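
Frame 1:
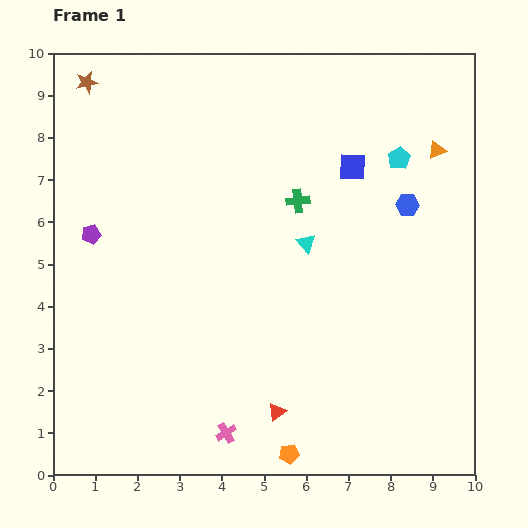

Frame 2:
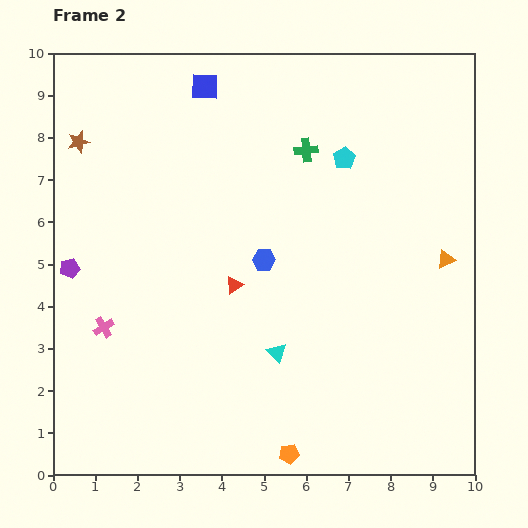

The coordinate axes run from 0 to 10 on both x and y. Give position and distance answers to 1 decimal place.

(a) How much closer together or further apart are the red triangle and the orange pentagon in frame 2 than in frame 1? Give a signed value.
+3.2

Distance in frame 1: 1.0. Distance in frame 2: 4.2.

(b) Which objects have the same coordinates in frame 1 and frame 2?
the orange pentagon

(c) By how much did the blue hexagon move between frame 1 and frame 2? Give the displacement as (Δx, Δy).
(-3.4, -1.3)

The blue hexagon was at (8.4, 6.4) in frame 1 and (5.0, 5.1) in frame 2.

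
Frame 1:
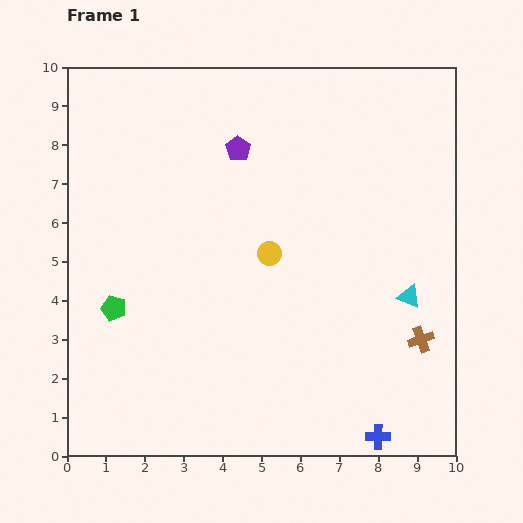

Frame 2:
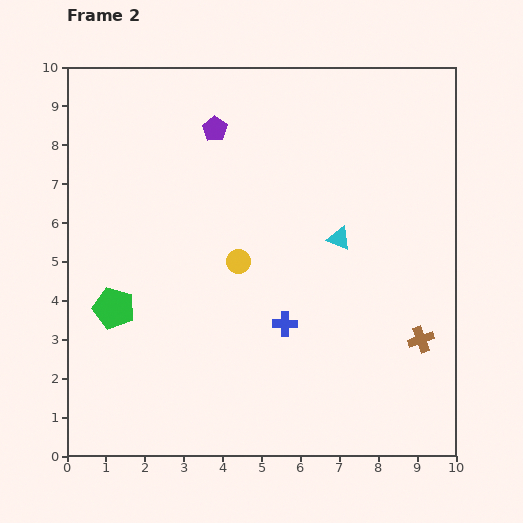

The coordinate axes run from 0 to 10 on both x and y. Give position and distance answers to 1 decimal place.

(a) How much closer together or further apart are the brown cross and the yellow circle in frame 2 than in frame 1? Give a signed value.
+0.6

Distance in frame 1: 4.5. Distance in frame 2: 5.1.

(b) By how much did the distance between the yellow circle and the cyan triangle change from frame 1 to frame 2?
-1.1

Distance in frame 1: 3.8. Distance in frame 2: 2.7.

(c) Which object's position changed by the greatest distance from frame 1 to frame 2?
the blue cross

(moved 3.8; next 2.3)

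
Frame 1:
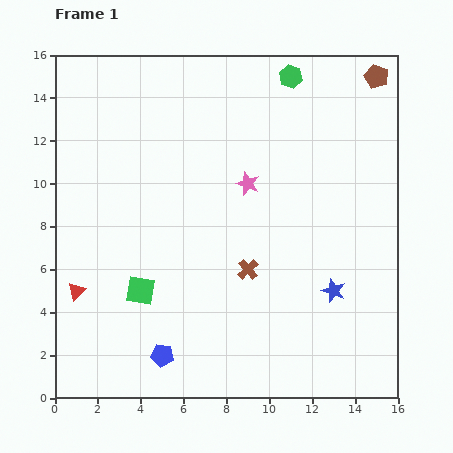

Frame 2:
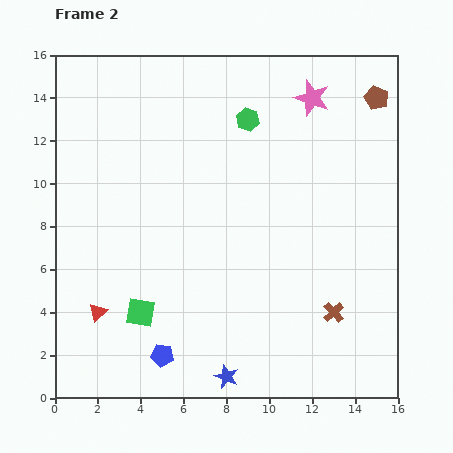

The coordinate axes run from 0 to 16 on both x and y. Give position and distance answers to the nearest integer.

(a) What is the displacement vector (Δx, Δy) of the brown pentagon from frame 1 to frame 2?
(0, -1)

The brown pentagon was at (15, 15) in frame 1 and (15, 14) in frame 2.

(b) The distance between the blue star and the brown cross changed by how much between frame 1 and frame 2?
+2

Distance in frame 1: 4. Distance in frame 2: 6.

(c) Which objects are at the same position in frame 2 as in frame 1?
the blue pentagon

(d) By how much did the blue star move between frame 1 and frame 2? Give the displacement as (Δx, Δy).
(-5, -4)

The blue star was at (13, 5) in frame 1 and (8, 1) in frame 2.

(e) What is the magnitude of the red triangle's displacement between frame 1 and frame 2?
1

The red triangle moved from (1, 5) to (2, 4), a distance of √(1² + 1²) ≈ 1.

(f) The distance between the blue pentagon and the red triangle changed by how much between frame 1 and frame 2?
-1

Distance in frame 1: 5. Distance in frame 2: 4.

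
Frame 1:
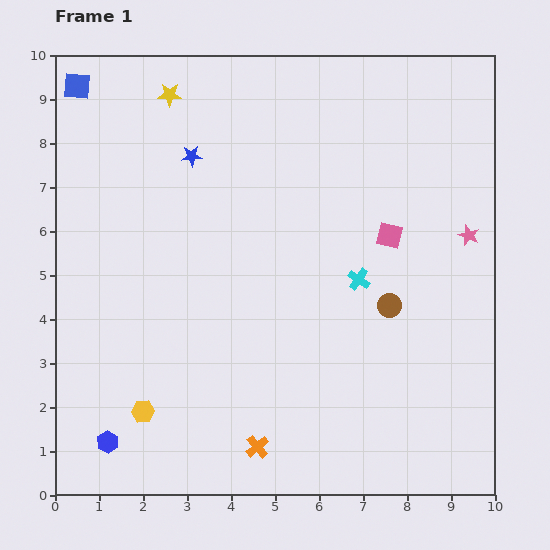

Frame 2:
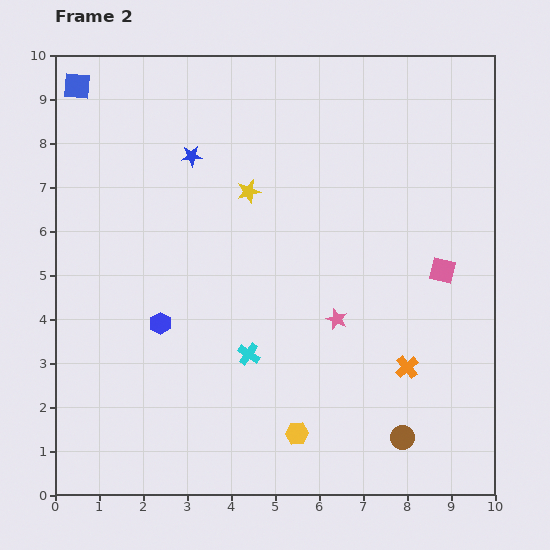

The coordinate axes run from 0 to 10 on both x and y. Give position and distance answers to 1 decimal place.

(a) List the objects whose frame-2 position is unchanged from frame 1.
the blue star, the blue square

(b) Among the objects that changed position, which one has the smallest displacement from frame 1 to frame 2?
the pink square

(moved 1.4)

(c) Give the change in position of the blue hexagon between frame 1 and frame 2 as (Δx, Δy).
(1.2, 2.7)

The blue hexagon was at (1.2, 1.2) in frame 1 and (2.4, 3.9) in frame 2.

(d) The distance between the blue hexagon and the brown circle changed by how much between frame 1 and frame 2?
-1.0

Distance in frame 1: 7.1. Distance in frame 2: 6.1.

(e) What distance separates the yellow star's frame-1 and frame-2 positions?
2.8

The yellow star moved from (2.6, 9.1) to (4.4, 6.9), a distance of √(1.8² + 2.2²) ≈ 2.8.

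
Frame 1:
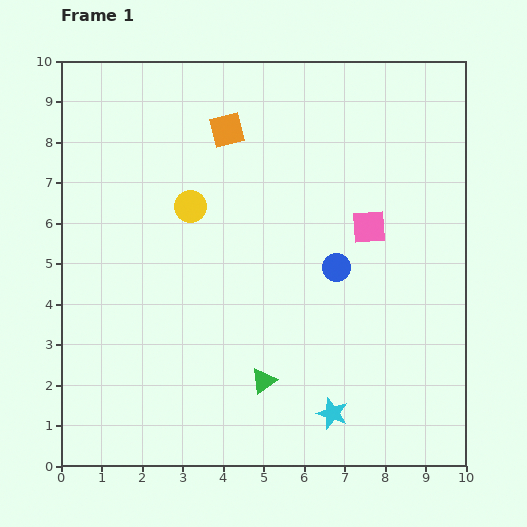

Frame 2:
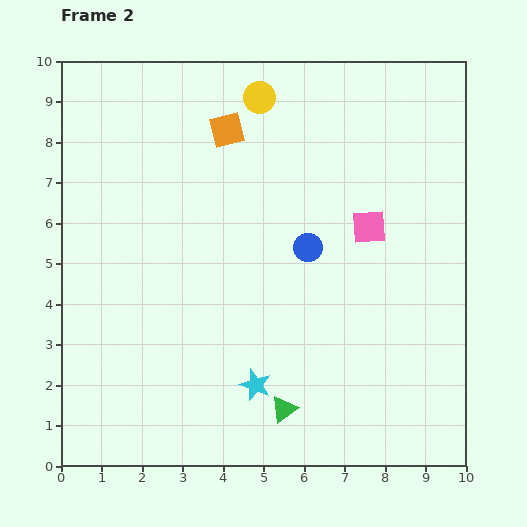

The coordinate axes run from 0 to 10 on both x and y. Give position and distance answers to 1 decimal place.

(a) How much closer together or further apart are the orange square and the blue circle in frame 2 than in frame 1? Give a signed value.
-0.8

Distance in frame 1: 4.3. Distance in frame 2: 3.5.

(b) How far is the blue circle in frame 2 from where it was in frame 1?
0.9

The blue circle moved from (6.8, 4.9) to (6.1, 5.4), a distance of √(0.7² + 0.5²) ≈ 0.9.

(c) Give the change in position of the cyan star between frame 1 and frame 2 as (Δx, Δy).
(-1.9, 0.7)

The cyan star was at (6.7, 1.3) in frame 1 and (4.8, 2.0) in frame 2.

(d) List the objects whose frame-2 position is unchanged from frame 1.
the pink square, the orange square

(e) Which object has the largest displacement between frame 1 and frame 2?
the yellow circle

(moved 3.2; next 2.0)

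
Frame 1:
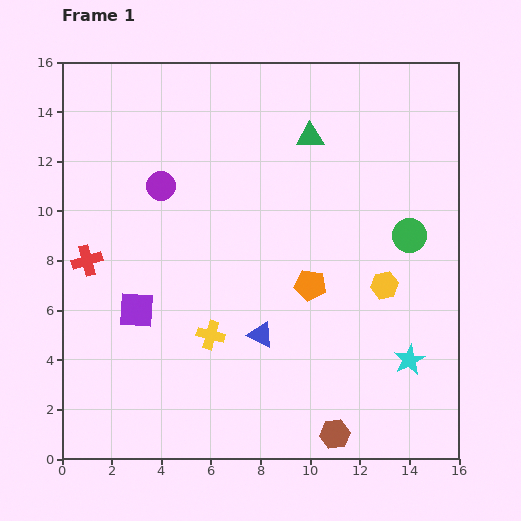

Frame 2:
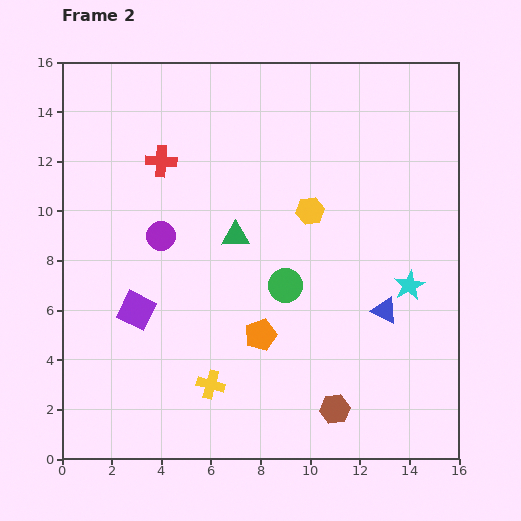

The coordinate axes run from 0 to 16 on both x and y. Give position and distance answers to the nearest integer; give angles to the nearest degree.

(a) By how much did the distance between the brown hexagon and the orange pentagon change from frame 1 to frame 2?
-2

Distance in frame 1: 6. Distance in frame 2: 4.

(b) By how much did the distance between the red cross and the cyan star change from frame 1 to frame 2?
-3

Distance in frame 1: 14. Distance in frame 2: 11.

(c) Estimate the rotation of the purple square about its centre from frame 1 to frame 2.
22° clockwise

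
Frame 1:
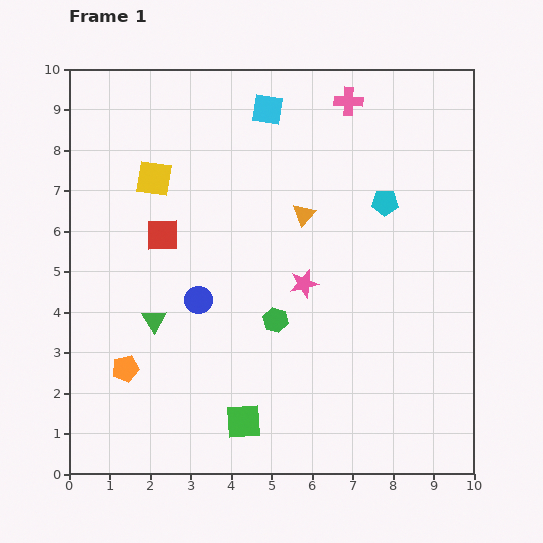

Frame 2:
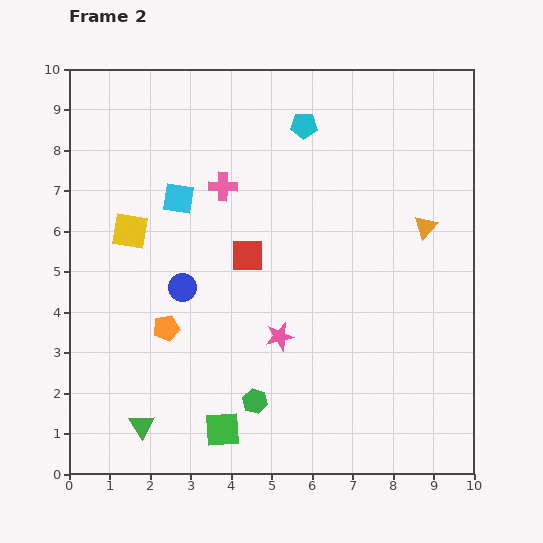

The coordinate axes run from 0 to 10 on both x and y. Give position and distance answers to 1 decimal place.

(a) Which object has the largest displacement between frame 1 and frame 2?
the pink cross

(moved 3.7; next 3.1)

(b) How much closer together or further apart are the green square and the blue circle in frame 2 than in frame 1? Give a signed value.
+0.4

Distance in frame 1: 3.2. Distance in frame 2: 3.6.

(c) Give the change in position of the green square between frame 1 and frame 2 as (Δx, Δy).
(-0.5, -0.2)

The green square was at (4.3, 1.3) in frame 1 and (3.8, 1.1) in frame 2.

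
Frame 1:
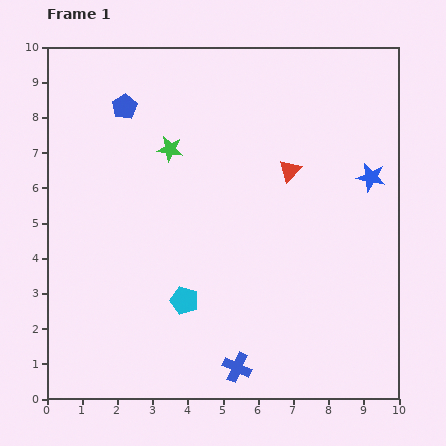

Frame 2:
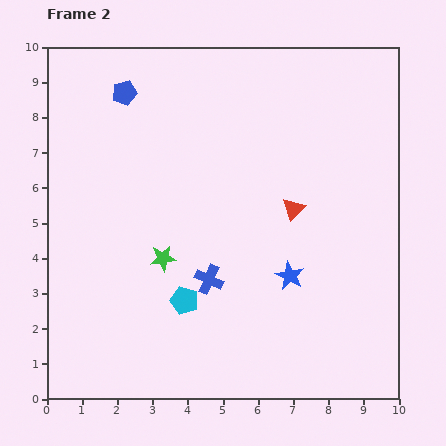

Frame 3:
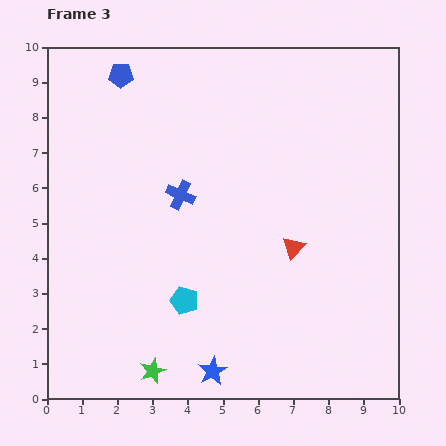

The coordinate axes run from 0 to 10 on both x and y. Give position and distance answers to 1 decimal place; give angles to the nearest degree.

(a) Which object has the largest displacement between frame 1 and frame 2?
the blue star

(moved 3.6; next 3.1)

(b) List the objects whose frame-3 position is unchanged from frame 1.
the cyan pentagon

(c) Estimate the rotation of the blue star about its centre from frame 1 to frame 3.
31° clockwise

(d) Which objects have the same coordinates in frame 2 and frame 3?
the cyan pentagon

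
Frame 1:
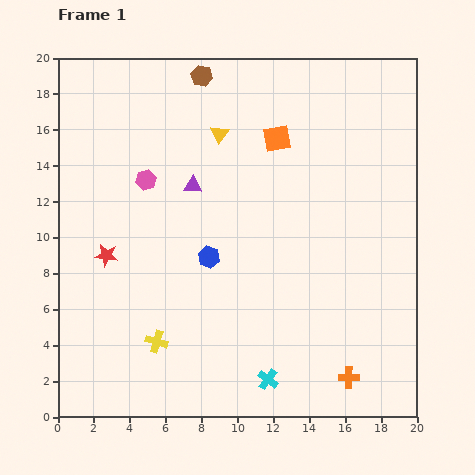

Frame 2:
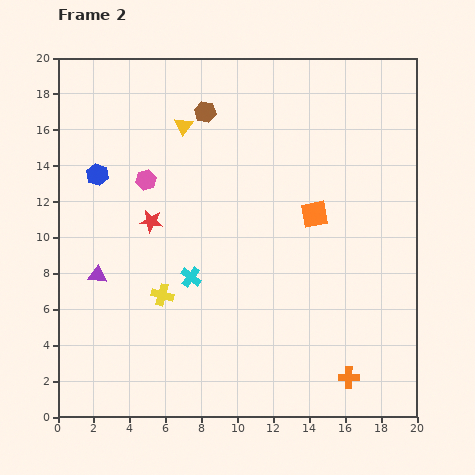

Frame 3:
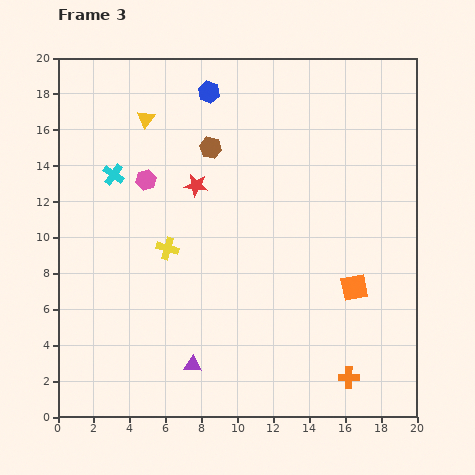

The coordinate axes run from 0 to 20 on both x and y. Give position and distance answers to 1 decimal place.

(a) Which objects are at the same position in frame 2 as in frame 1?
the orange cross, the pink hexagon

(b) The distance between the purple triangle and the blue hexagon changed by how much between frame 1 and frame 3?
+11.1

Distance in frame 1: 4.1. Distance in frame 3: 15.2.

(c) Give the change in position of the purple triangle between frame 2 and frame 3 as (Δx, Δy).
(5.3, -5.0)

The purple triangle was at (2.2, 7.9) in frame 2 and (7.5, 2.9) in frame 3.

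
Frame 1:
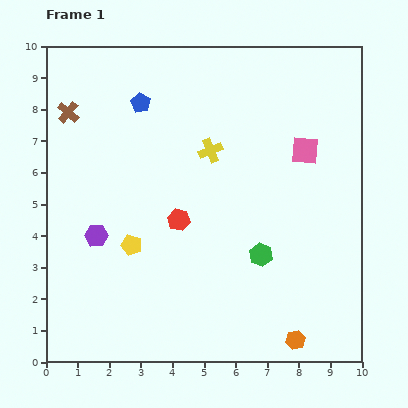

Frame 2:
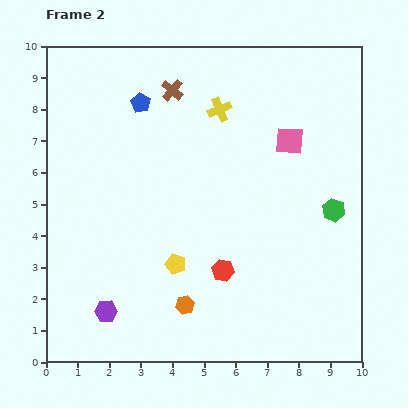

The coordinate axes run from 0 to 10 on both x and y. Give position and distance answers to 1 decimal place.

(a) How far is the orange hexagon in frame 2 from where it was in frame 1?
3.7

The orange hexagon moved from (7.9, 0.7) to (4.4, 1.8), a distance of √(3.5² + 1.1²) ≈ 3.7.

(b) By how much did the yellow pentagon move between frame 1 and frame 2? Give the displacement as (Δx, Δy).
(1.4, -0.6)

The yellow pentagon was at (2.7, 3.7) in frame 1 and (4.1, 3.1) in frame 2.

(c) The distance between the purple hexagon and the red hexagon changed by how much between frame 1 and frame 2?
+1.3

Distance in frame 1: 2.6. Distance in frame 2: 3.9.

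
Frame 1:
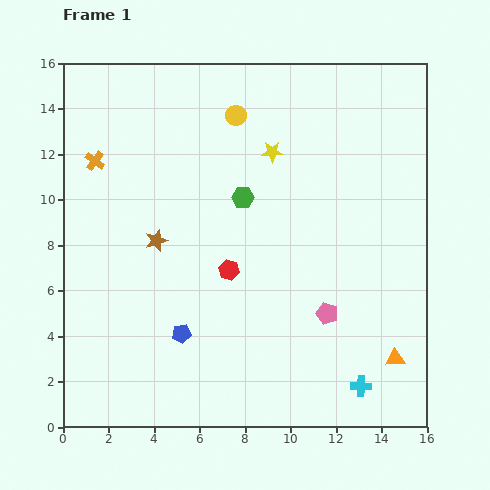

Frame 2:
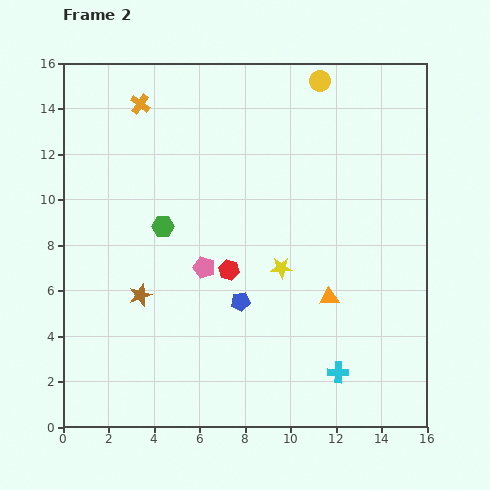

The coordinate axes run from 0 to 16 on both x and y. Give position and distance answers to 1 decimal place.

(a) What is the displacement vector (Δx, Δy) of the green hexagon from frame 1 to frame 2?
(-3.5, -1.3)

The green hexagon was at (7.9, 10.1) in frame 1 and (4.4, 8.8) in frame 2.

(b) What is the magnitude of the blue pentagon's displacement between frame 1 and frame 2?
3.0

The blue pentagon moved from (5.2, 4.1) to (7.8, 5.5), a distance of √(2.6² + 1.4²) ≈ 3.0.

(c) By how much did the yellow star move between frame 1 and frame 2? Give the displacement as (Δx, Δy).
(0.4, -5.1)

The yellow star was at (9.2, 12.1) in frame 1 and (9.6, 7.0) in frame 2.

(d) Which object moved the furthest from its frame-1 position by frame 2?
the pink pentagon

(moved 5.8; next 5.1)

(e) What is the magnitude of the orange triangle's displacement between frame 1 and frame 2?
4.0

The orange triangle moved from (14.6, 3.0) to (11.7, 5.7), a distance of √(2.9² + 2.7²) ≈ 4.0.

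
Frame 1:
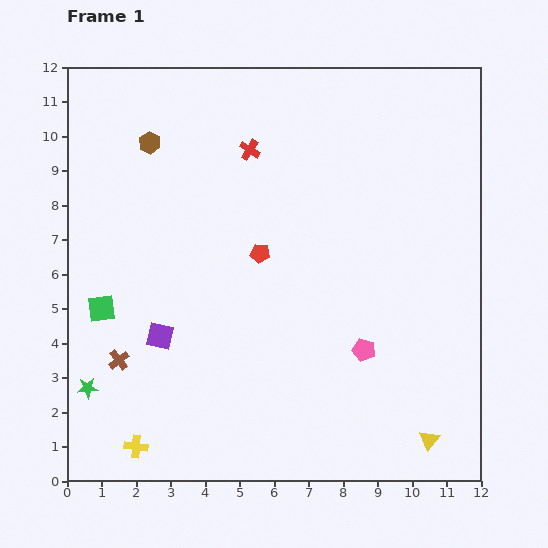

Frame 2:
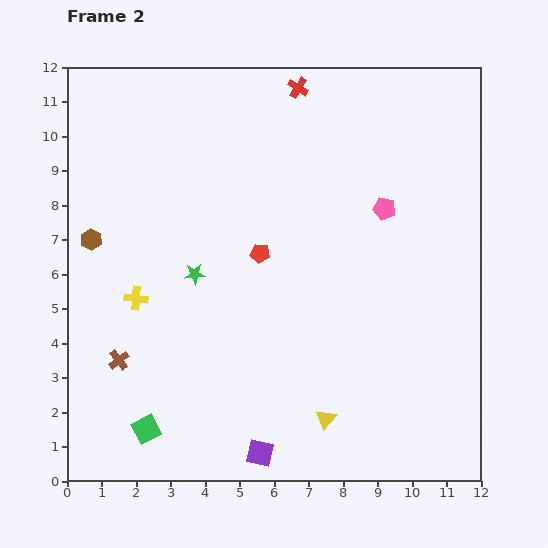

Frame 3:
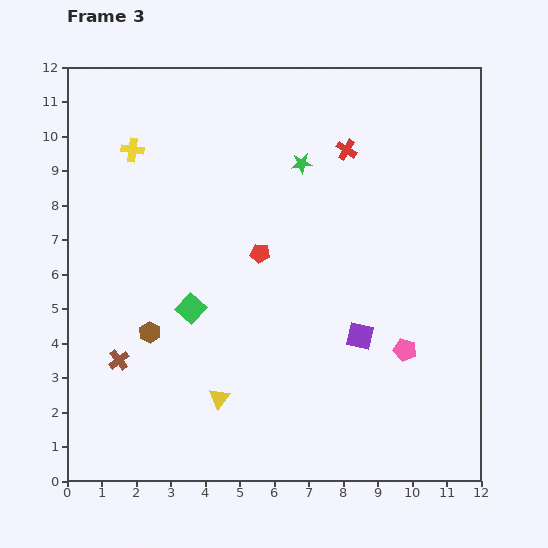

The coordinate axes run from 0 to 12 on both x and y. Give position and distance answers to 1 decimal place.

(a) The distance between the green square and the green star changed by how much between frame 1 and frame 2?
+2.4

Distance in frame 1: 2.3. Distance in frame 2: 4.7.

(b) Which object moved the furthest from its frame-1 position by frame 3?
the green star

(moved 9.0; next 8.6)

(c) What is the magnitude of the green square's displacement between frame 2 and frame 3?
3.7

The green square moved from (2.3, 1.5) to (3.6, 5.0), a distance of √(1.3² + 3.5²) ≈ 3.7.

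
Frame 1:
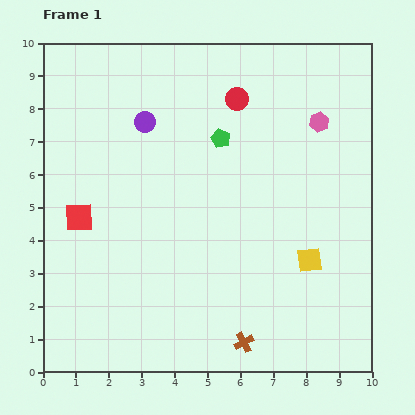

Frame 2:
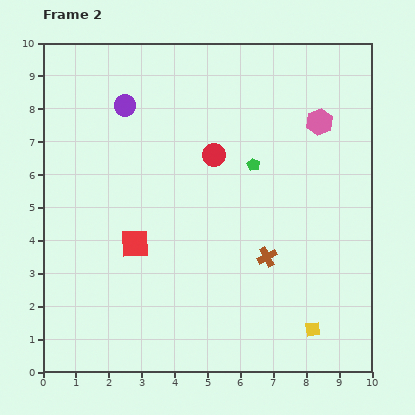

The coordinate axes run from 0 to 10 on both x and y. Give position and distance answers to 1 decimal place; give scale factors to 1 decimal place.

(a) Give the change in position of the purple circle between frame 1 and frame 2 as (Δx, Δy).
(-0.6, 0.5)

The purple circle was at (3.1, 7.6) in frame 1 and (2.5, 8.1) in frame 2.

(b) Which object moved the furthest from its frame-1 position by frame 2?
the brown cross

(moved 2.7; next 2.1)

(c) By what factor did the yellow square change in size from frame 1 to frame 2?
0.6×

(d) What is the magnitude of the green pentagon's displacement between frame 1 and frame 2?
1.3

The green pentagon moved from (5.4, 7.1) to (6.4, 6.3), a distance of √(1.0² + 0.8²) ≈ 1.3.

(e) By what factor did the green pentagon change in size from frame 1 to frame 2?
0.7×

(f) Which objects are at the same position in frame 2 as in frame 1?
the pink hexagon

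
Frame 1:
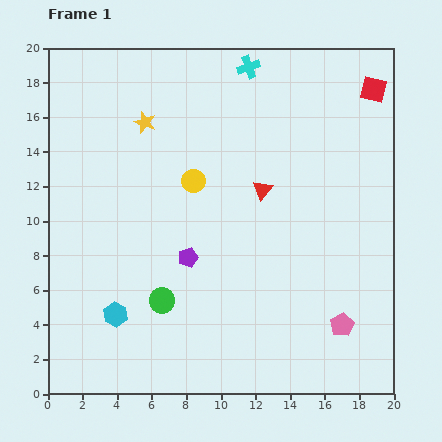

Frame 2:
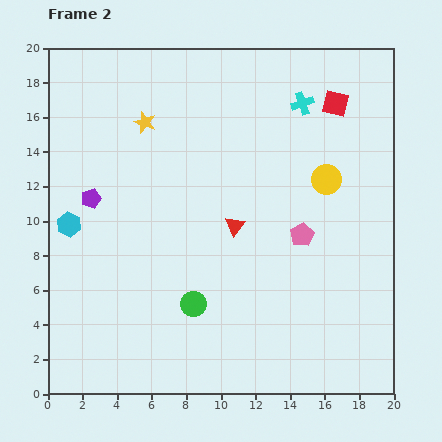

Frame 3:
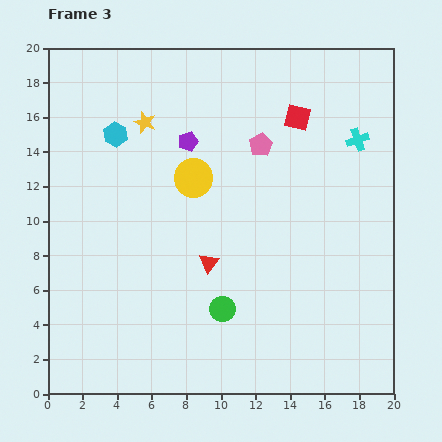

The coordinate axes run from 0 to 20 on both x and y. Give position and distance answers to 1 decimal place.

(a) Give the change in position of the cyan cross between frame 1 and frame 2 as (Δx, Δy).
(3.1, -2.1)

The cyan cross was at (11.6, 18.9) in frame 1 and (14.7, 16.8) in frame 2.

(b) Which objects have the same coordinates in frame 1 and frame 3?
the yellow star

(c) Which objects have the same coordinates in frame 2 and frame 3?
the yellow star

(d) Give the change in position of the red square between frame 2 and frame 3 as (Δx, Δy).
(-2.2, -0.8)

The red square was at (16.6, 16.8) in frame 2 and (14.4, 16.0) in frame 3.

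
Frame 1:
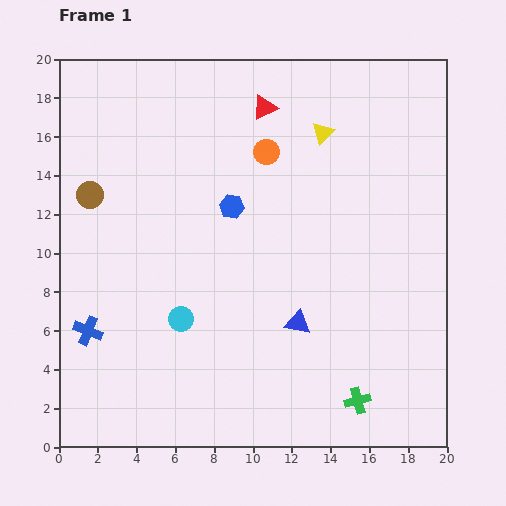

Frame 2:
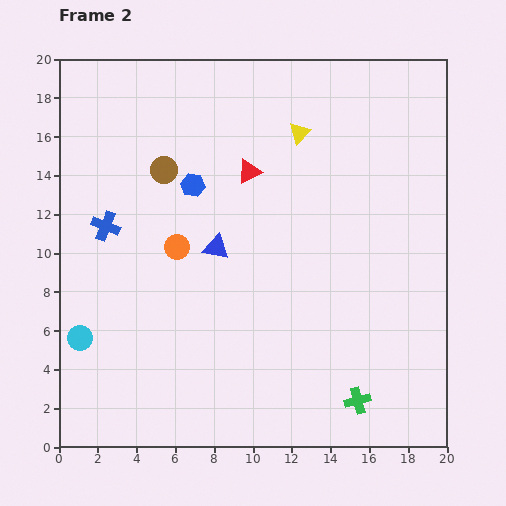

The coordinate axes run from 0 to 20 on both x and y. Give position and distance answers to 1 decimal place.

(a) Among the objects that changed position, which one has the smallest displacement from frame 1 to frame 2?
the yellow triangle

(moved 1.2)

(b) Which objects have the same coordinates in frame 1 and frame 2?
the green cross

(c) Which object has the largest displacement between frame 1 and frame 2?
the orange circle

(moved 6.7; next 5.7)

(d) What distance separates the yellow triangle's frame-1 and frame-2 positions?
1.2

The yellow triangle moved from (13.6, 16.2) to (12.4, 16.2), a distance of √(1.2² + 0.0²) ≈ 1.2.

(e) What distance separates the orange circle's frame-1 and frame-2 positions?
6.7

The orange circle moved from (10.7, 15.2) to (6.1, 10.3), a distance of √(4.6² + 4.9²) ≈ 6.7.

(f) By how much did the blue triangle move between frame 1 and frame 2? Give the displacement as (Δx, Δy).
(-4.2, 3.9)

The blue triangle was at (12.3, 6.4) in frame 1 and (8.1, 10.3) in frame 2.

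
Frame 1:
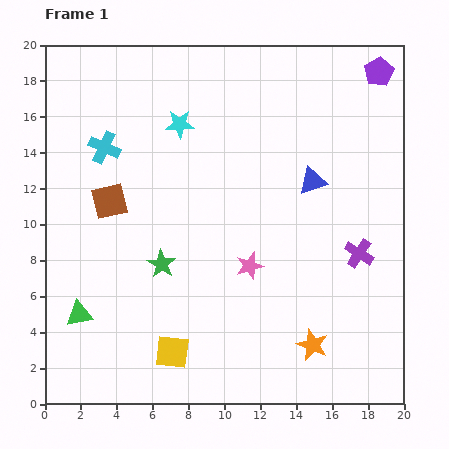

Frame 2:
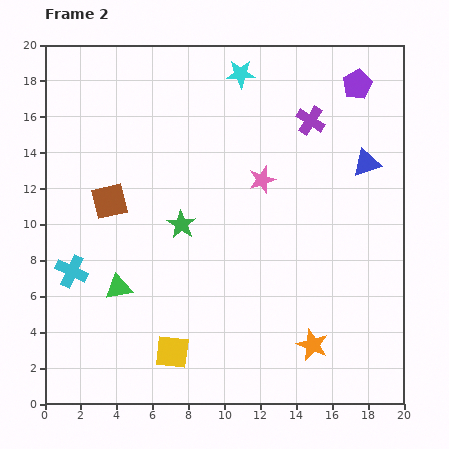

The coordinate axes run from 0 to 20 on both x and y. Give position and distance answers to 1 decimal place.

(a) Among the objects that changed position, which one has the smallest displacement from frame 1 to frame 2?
the purple pentagon

(moved 1.4)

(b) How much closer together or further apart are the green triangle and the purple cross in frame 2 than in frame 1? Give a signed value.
-1.8

Distance in frame 1: 16.0. Distance in frame 2: 14.2.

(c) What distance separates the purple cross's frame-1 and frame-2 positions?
7.9

The purple cross moved from (17.5, 8.4) to (14.8, 15.8), a distance of √(2.7² + 7.4²) ≈ 7.9.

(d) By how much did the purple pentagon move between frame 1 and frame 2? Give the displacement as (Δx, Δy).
(-1.2, -0.7)

The purple pentagon was at (18.6, 18.5) in frame 1 and (17.4, 17.8) in frame 2.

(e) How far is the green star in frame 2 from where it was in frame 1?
2.5

The green star moved from (6.5, 7.8) to (7.6, 10.0), a distance of √(1.1² + 2.2²) ≈ 2.5.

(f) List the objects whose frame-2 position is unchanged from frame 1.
the orange star, the brown square, the yellow square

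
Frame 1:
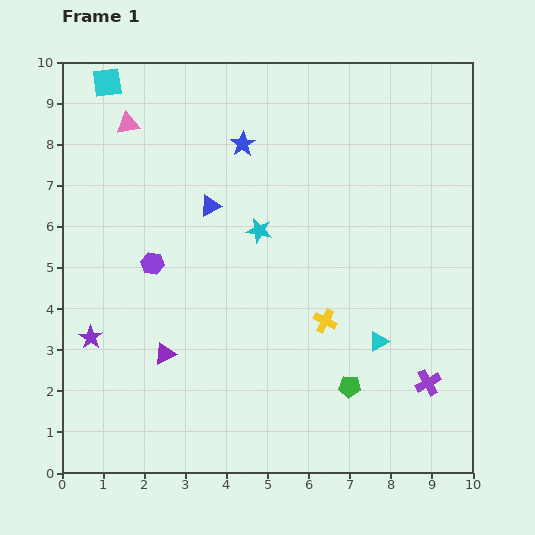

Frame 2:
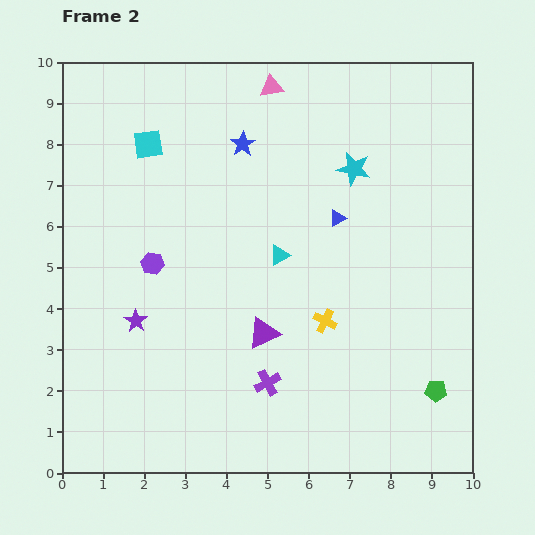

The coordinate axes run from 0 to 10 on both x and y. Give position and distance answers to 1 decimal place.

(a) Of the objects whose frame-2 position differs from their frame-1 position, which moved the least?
the purple star

(moved 1.2)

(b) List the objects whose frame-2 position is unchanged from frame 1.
the yellow cross, the purple hexagon, the blue star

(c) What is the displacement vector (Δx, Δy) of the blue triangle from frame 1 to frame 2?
(3.1, -0.3)

The blue triangle was at (3.6, 6.5) in frame 1 and (6.7, 6.2) in frame 2.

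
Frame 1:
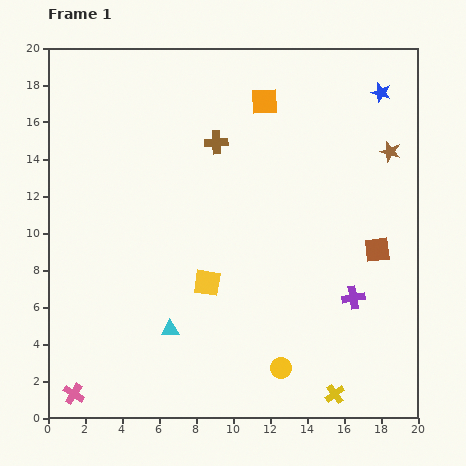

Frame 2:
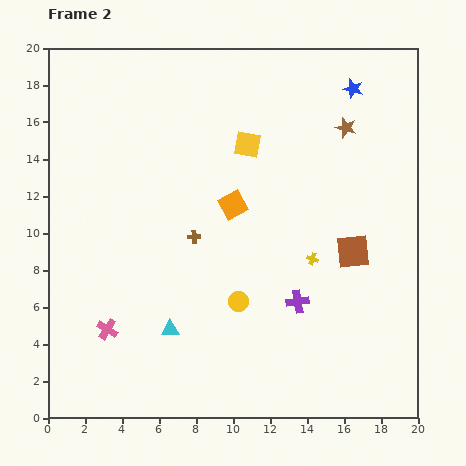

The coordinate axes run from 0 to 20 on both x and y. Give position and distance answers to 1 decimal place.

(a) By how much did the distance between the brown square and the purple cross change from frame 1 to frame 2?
+1.1

Distance in frame 1: 2.9. Distance in frame 2: 4.0.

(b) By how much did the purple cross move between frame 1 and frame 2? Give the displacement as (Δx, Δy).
(-3.0, -0.2)

The purple cross was at (16.5, 6.5) in frame 1 and (13.5, 6.3) in frame 2.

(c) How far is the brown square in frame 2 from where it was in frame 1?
1.3

The brown square moved from (17.8, 9.1) to (16.5, 9.0), a distance of √(1.3² + 0.1²) ≈ 1.3.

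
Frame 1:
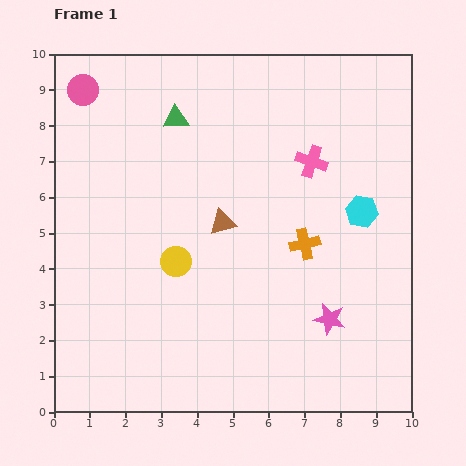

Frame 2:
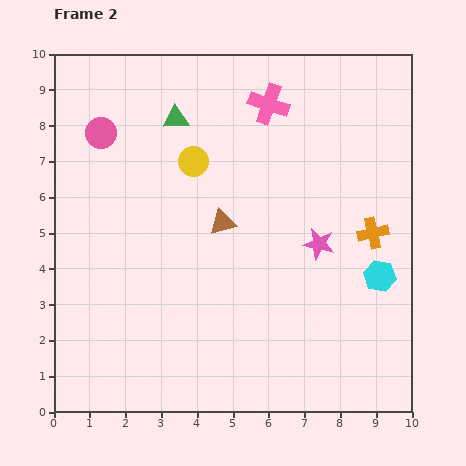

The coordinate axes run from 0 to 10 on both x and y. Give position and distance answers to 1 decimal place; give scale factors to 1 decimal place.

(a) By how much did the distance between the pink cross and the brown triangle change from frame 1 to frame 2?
+0.5

Distance in frame 1: 3.0. Distance in frame 2: 3.5.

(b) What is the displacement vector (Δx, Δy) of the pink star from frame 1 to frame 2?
(-0.3, 2.1)

The pink star was at (7.7, 2.6) in frame 1 and (7.4, 4.7) in frame 2.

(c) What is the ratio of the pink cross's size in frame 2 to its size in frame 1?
1.3×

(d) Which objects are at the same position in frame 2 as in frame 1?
the brown triangle, the green triangle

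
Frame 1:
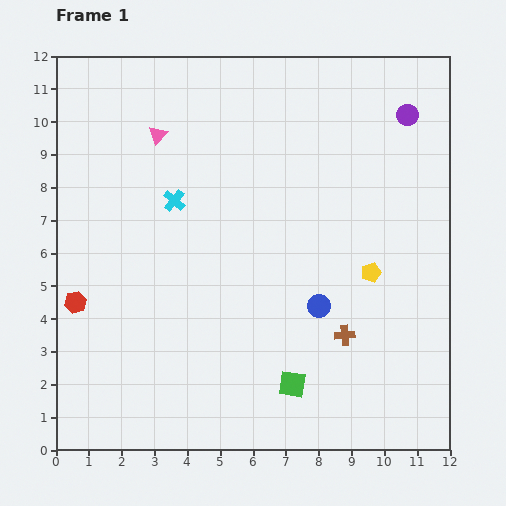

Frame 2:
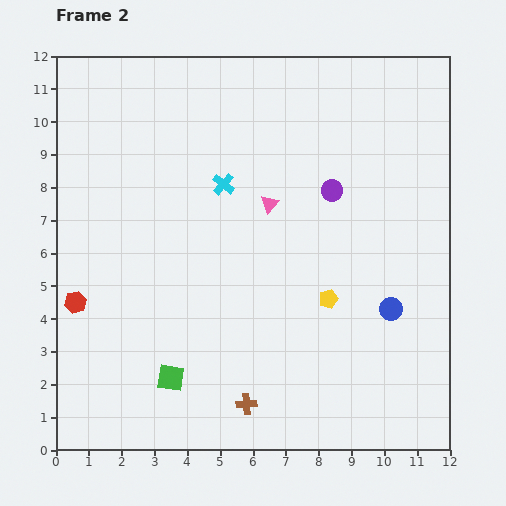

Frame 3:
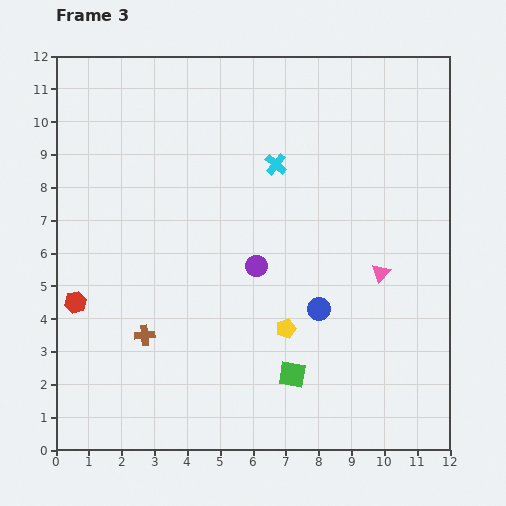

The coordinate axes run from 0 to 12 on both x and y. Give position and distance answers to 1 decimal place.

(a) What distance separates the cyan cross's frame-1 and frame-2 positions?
1.6

The cyan cross moved from (3.6, 7.6) to (5.1, 8.1), a distance of √(1.5² + 0.5²) ≈ 1.6.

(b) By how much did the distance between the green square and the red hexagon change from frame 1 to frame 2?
-3.4

Distance in frame 1: 7.1. Distance in frame 2: 3.7.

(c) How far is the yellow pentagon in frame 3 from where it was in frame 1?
3.1

The yellow pentagon moved from (9.6, 5.4) to (7.0, 3.7), a distance of √(2.6² + 1.7²) ≈ 3.1.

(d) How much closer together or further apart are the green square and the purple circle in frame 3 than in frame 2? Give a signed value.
-4.0

Distance in frame 2: 7.5. Distance in frame 3: 3.5.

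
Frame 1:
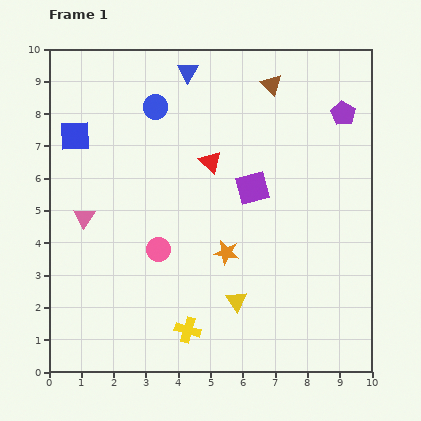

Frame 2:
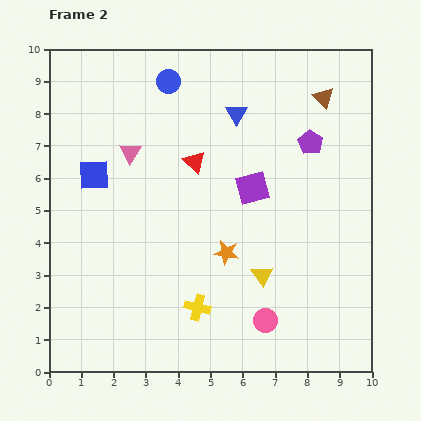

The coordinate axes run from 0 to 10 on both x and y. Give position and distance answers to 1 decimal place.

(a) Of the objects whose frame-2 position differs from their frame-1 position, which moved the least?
the red triangle

(moved 0.5)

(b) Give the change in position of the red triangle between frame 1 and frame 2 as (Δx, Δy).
(-0.5, 0.0)

The red triangle was at (5.0, 6.5) in frame 1 and (4.5, 6.5) in frame 2.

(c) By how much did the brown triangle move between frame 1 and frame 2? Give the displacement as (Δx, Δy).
(1.6, -0.4)

The brown triangle was at (6.9, 8.9) in frame 1 and (8.5, 8.5) in frame 2.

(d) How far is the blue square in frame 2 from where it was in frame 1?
1.3

The blue square moved from (0.8, 7.3) to (1.4, 6.1), a distance of √(0.6² + 1.2²) ≈ 1.3.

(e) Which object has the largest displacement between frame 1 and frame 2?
the pink circle

(moved 4.0; next 2.4)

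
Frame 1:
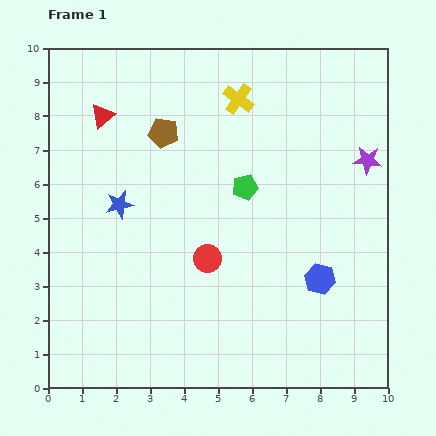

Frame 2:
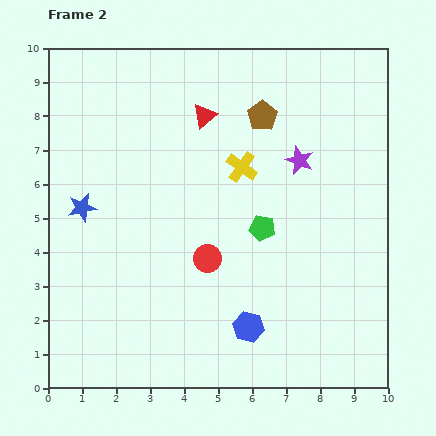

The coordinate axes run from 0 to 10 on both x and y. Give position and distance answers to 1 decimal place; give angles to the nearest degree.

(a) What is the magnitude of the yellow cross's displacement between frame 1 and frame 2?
2.0

The yellow cross moved from (5.6, 8.5) to (5.7, 6.5), a distance of √(0.1² + 2.0²) ≈ 2.0.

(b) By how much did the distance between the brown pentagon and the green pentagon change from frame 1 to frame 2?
+0.4

Distance in frame 1: 2.9. Distance in frame 2: 3.3.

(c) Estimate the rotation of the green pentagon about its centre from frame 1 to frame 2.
25° clockwise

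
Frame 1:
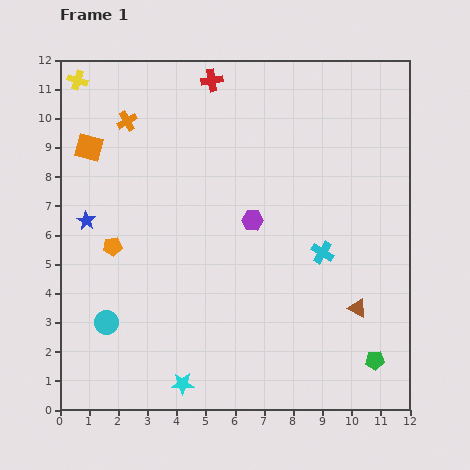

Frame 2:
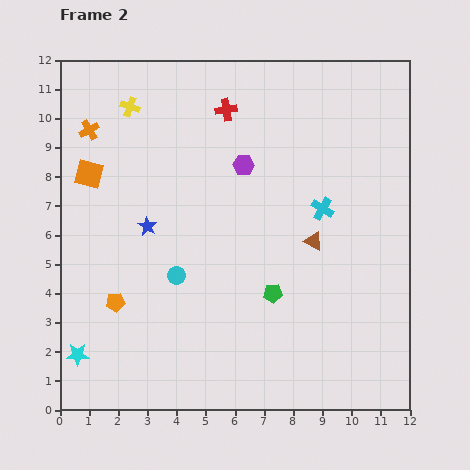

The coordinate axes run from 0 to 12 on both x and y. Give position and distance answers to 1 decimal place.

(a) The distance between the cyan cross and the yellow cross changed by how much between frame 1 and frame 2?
-2.8

Distance in frame 1: 10.3. Distance in frame 2: 7.5.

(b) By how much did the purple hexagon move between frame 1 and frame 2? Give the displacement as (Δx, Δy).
(-0.3, 1.9)

The purple hexagon was at (6.6, 6.5) in frame 1 and (6.3, 8.4) in frame 2.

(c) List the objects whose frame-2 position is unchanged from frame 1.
none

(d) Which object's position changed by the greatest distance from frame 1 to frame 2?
the green pentagon

(moved 4.2; next 3.7)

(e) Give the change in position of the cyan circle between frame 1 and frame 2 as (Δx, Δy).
(2.4, 1.6)

The cyan circle was at (1.6, 3.0) in frame 1 and (4.0, 4.6) in frame 2.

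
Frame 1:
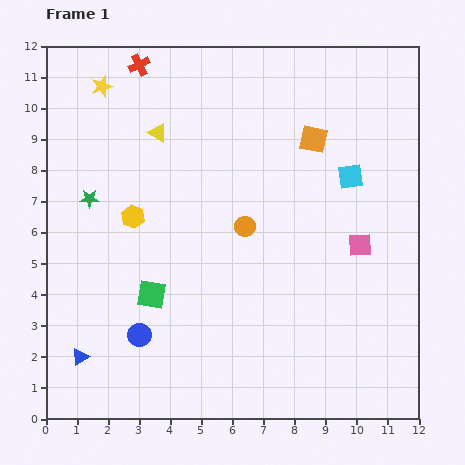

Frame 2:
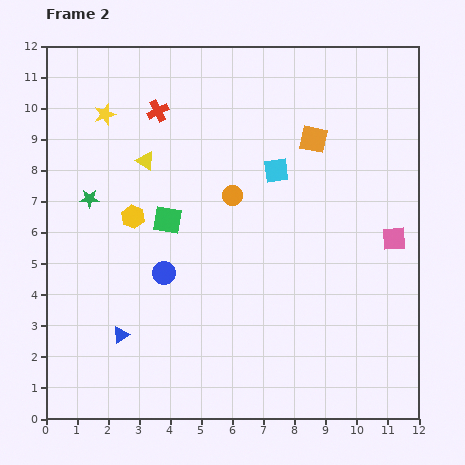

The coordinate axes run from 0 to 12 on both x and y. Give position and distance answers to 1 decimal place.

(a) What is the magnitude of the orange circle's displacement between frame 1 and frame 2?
1.1

The orange circle moved from (6.4, 6.2) to (6.0, 7.2), a distance of √(0.4² + 1.0²) ≈ 1.1.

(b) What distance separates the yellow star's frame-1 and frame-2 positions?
0.9

The yellow star moved from (1.8, 10.7) to (1.9, 9.8), a distance of √(0.1² + 0.9²) ≈ 0.9.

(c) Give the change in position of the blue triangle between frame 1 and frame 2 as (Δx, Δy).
(1.3, 0.7)

The blue triangle was at (1.1, 2.0) in frame 1 and (2.4, 2.7) in frame 2.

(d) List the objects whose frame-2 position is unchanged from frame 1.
the green star, the yellow hexagon, the orange square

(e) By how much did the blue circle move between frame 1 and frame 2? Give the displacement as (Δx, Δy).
(0.8, 2.0)

The blue circle was at (3.0, 2.7) in frame 1 and (3.8, 4.7) in frame 2.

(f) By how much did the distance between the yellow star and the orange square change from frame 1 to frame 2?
-0.3

Distance in frame 1: 7.0. Distance in frame 2: 6.7.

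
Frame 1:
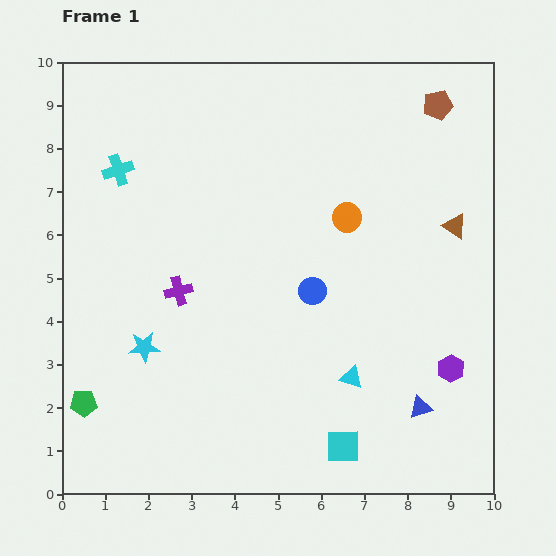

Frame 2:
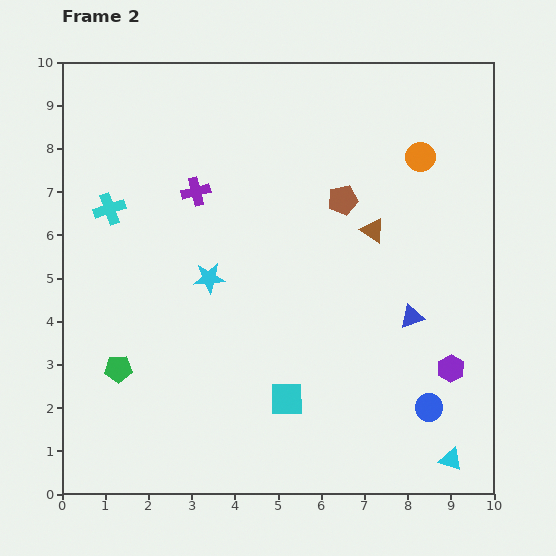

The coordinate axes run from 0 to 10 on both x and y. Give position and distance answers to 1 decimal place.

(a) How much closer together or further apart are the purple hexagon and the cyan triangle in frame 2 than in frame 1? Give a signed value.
-0.2

Distance in frame 1: 2.3. Distance in frame 2: 2.1.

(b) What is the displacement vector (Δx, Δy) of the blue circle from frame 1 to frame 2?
(2.7, -2.7)

The blue circle was at (5.8, 4.7) in frame 1 and (8.5, 2.0) in frame 2.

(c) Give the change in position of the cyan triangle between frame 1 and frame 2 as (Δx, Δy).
(2.3, -1.9)

The cyan triangle was at (6.7, 2.7) in frame 1 and (9.0, 0.8) in frame 2.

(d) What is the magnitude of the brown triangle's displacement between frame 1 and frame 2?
1.9

The brown triangle moved from (9.1, 6.2) to (7.2, 6.1), a distance of √(1.9² + 0.1²) ≈ 1.9.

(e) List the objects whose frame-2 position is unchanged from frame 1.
the purple hexagon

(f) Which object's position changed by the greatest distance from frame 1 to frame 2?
the blue circle

(moved 3.8; next 3.1)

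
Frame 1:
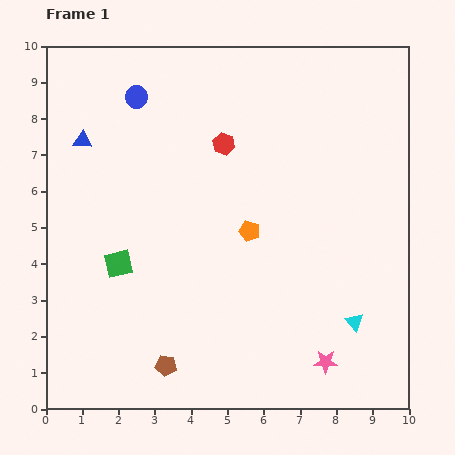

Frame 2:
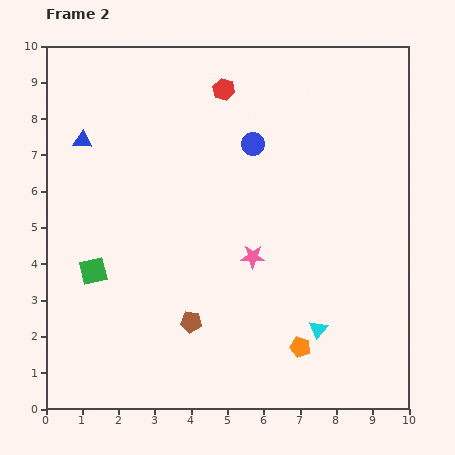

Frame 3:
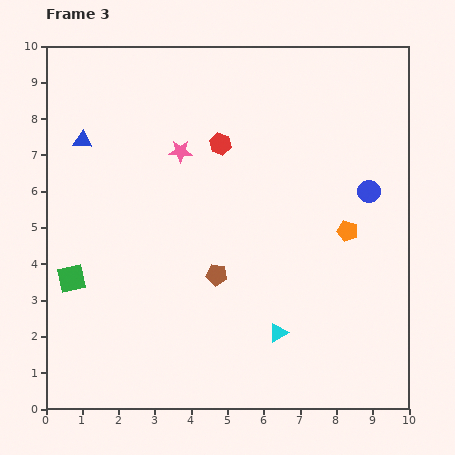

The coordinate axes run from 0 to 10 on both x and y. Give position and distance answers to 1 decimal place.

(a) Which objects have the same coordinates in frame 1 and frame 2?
the blue triangle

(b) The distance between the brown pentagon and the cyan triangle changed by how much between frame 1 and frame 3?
-3.0

Distance in frame 1: 5.3. Distance in frame 3: 2.3.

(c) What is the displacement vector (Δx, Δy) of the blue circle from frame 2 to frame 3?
(3.2, -1.3)

The blue circle was at (5.7, 7.3) in frame 2 and (8.9, 6.0) in frame 3.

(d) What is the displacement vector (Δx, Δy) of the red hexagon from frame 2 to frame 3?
(-0.1, -1.5)

The red hexagon was at (4.9, 8.8) in frame 2 and (4.8, 7.3) in frame 3.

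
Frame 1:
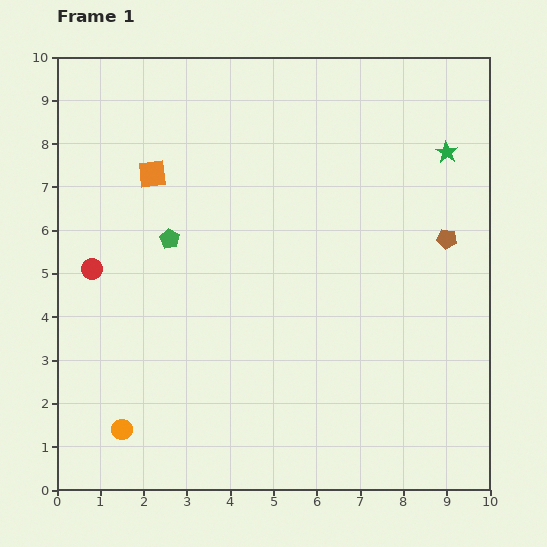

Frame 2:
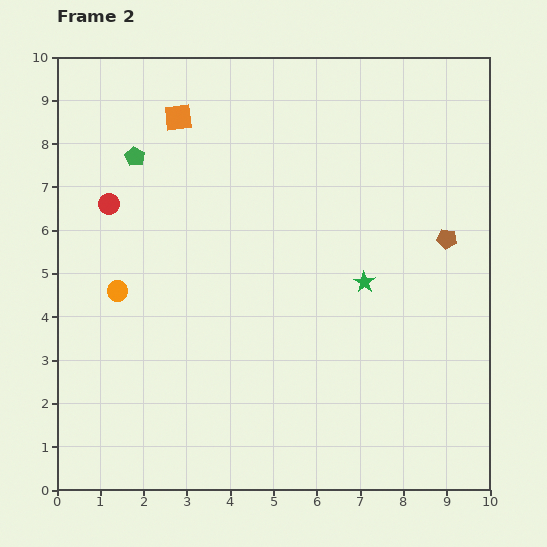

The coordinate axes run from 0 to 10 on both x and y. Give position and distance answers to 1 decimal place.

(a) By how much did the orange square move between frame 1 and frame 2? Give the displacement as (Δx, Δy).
(0.6, 1.3)

The orange square was at (2.2, 7.3) in frame 1 and (2.8, 8.6) in frame 2.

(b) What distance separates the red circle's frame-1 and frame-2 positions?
1.6

The red circle moved from (0.8, 5.1) to (1.2, 6.6), a distance of √(0.4² + 1.5²) ≈ 1.6.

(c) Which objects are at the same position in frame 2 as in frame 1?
the brown pentagon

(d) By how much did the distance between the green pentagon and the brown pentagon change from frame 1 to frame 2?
+1.0

Distance in frame 1: 6.4. Distance in frame 2: 7.4.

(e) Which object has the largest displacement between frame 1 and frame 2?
the green star

(moved 3.6; next 3.2)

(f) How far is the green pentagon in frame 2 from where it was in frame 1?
2.1

The green pentagon moved from (2.6, 5.8) to (1.8, 7.7), a distance of √(0.8² + 1.9²) ≈ 2.1.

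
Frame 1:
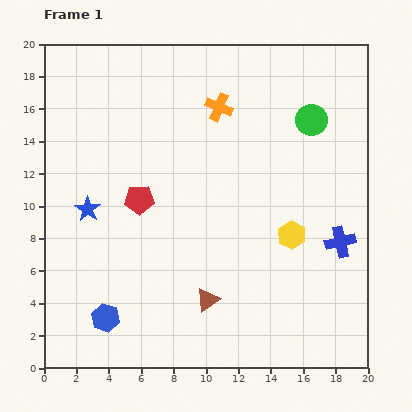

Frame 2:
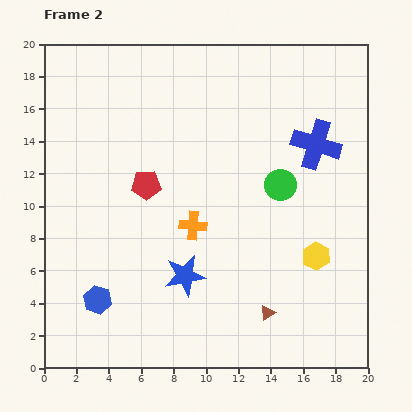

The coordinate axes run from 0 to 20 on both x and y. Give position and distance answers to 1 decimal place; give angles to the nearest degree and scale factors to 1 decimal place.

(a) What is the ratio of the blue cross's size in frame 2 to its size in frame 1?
1.6×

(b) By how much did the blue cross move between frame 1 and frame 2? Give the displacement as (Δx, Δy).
(-1.5, 6.0)

The blue cross was at (18.3, 7.8) in frame 1 and (16.8, 13.8) in frame 2.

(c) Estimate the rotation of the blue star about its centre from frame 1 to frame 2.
28° clockwise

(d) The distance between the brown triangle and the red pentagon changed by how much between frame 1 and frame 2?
+3.4

Distance in frame 1: 7.5. Distance in frame 2: 10.9.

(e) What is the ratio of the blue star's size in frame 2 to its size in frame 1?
1.6×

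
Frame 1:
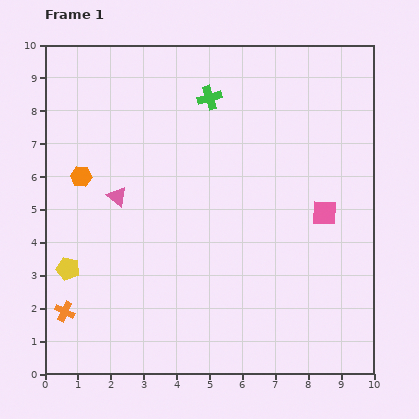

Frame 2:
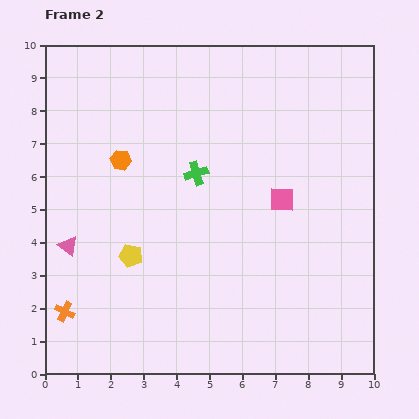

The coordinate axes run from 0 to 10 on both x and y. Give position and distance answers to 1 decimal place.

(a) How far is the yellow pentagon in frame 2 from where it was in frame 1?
1.9

The yellow pentagon moved from (0.7, 3.2) to (2.6, 3.6), a distance of √(1.9² + 0.4²) ≈ 1.9.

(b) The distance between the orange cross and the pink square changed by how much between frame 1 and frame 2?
-1.1

Distance in frame 1: 8.5. Distance in frame 2: 7.4.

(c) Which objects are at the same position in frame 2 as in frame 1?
the orange cross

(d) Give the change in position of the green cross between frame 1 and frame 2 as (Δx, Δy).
(-0.4, -2.3)

The green cross was at (5.0, 8.4) in frame 1 and (4.6, 6.1) in frame 2.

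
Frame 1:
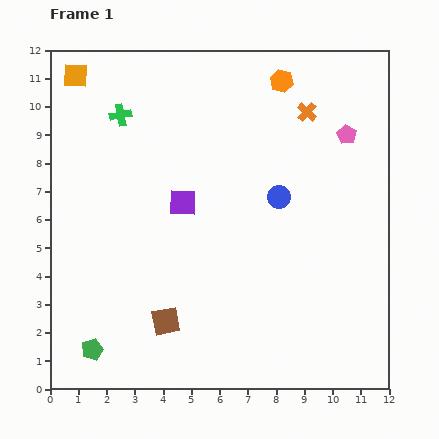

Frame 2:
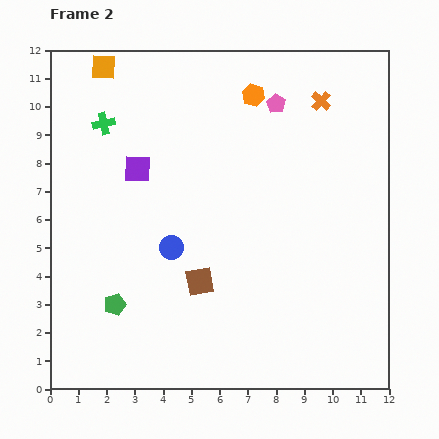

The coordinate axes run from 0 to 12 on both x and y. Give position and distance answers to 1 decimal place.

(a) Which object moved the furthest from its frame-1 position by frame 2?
the blue circle

(moved 4.2; next 2.7)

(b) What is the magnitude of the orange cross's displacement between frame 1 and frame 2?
0.6

The orange cross moved from (9.1, 9.8) to (9.6, 10.2), a distance of √(0.5² + 0.4²) ≈ 0.6.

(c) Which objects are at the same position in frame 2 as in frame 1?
none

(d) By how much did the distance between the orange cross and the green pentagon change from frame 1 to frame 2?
-1.0

Distance in frame 1: 11.3. Distance in frame 2: 10.3.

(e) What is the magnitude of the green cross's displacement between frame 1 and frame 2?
0.7

The green cross moved from (2.5, 9.7) to (1.9, 9.4), a distance of √(0.6² + 0.3²) ≈ 0.7.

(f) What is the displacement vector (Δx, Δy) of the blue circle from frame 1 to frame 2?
(-3.8, -1.8)

The blue circle was at (8.1, 6.8) in frame 1 and (4.3, 5.0) in frame 2.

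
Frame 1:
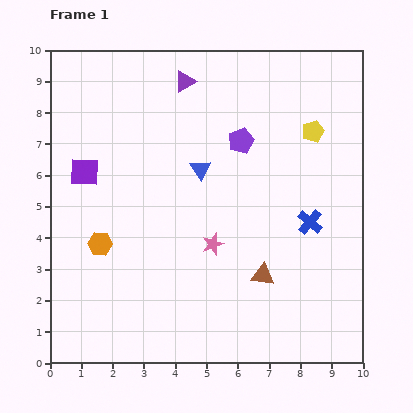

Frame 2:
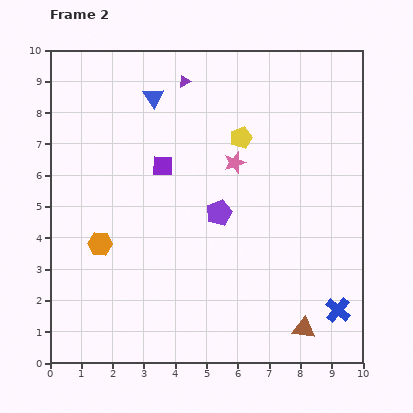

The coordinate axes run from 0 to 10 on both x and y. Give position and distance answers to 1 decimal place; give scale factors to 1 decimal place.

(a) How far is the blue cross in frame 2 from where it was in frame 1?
2.9

The blue cross moved from (8.3, 4.5) to (9.2, 1.7), a distance of √(0.9² + 2.8²) ≈ 2.9.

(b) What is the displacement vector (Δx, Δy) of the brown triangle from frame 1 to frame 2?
(1.3, -1.7)

The brown triangle was at (6.8, 2.8) in frame 1 and (8.1, 1.1) in frame 2.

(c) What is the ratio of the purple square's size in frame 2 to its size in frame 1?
0.7×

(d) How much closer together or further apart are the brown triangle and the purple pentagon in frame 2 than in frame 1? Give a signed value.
+0.2

Distance in frame 1: 4.4. Distance in frame 2: 4.6.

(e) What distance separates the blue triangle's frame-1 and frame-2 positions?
2.7

The blue triangle moved from (4.8, 6.2) to (3.3, 8.5), a distance of √(1.5² + 2.3²) ≈ 2.7.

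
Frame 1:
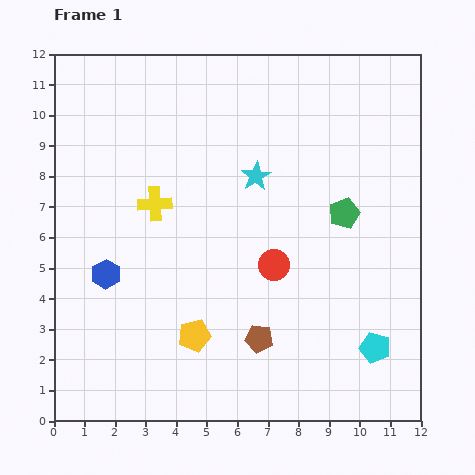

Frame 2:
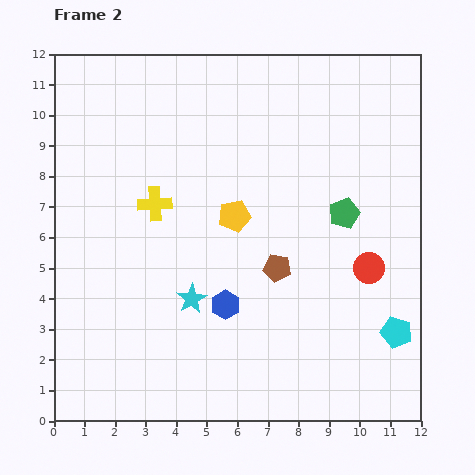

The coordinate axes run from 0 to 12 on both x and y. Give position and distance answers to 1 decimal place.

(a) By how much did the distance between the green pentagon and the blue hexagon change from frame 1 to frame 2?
-3.2

Distance in frame 1: 8.1. Distance in frame 2: 4.9.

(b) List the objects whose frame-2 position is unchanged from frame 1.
the green pentagon, the yellow cross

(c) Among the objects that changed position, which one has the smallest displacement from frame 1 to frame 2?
the cyan pentagon

(moved 0.9)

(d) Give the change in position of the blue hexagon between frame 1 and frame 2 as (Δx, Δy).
(3.9, -1.0)

The blue hexagon was at (1.7, 4.8) in frame 1 and (5.6, 3.8) in frame 2.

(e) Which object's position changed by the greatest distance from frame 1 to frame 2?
the cyan star

(moved 4.5; next 4.1)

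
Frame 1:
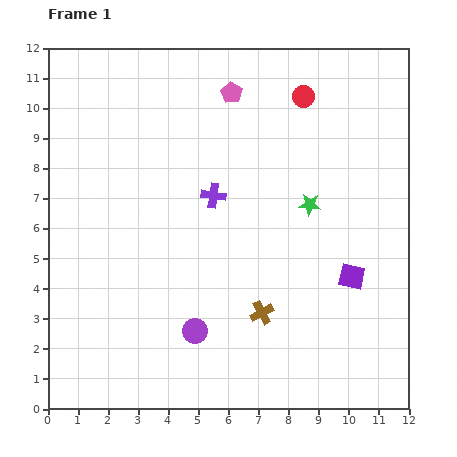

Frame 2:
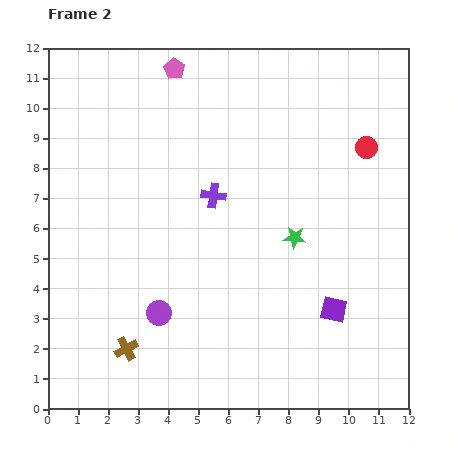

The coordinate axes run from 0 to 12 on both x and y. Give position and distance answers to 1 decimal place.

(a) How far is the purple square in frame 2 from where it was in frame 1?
1.3

The purple square moved from (10.1, 4.4) to (9.5, 3.3), a distance of √(0.6² + 1.1²) ≈ 1.3.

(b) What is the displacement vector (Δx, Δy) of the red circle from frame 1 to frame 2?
(2.1, -1.7)

The red circle was at (8.5, 10.4) in frame 1 and (10.6, 8.7) in frame 2.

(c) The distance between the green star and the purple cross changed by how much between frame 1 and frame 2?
-0.2

Distance in frame 1: 3.2. Distance in frame 2: 3.0.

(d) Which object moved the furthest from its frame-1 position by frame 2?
the brown cross

(moved 4.7; next 2.7)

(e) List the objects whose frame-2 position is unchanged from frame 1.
the purple cross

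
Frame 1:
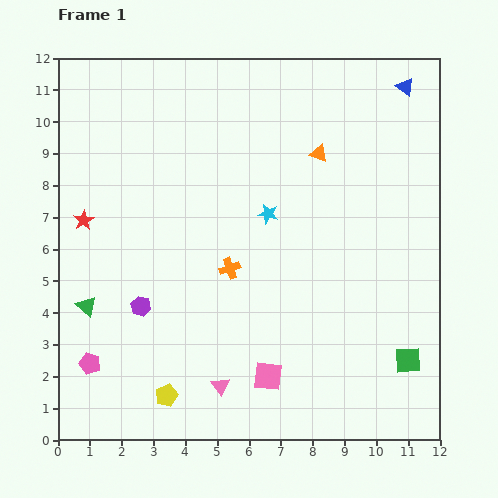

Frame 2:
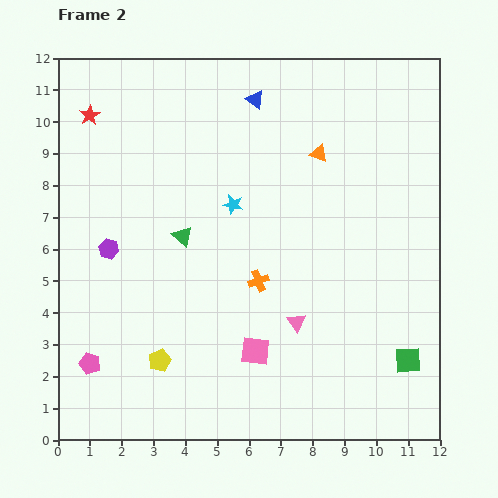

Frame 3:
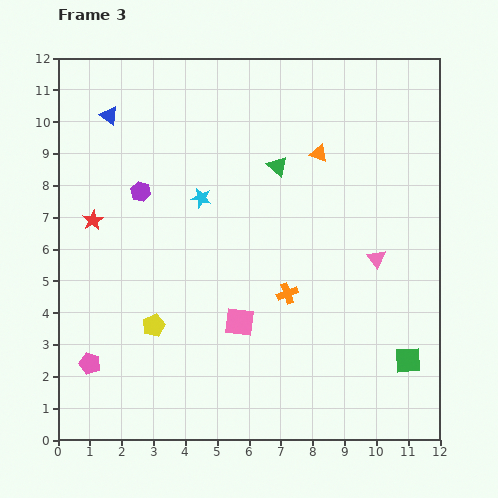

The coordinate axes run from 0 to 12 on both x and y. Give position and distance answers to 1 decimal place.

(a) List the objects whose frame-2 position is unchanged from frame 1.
the pink pentagon, the green square, the orange triangle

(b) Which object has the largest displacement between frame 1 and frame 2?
the blue triangle

(moved 4.7; next 3.7)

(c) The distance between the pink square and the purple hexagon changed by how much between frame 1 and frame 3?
+0.5

Distance in frame 1: 4.6. Distance in frame 3: 5.1.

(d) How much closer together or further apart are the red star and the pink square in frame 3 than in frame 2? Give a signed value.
-3.4

Distance in frame 2: 9.0. Distance in frame 3: 5.6.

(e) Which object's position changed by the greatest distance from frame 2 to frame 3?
the blue triangle

(moved 4.6; next 3.7)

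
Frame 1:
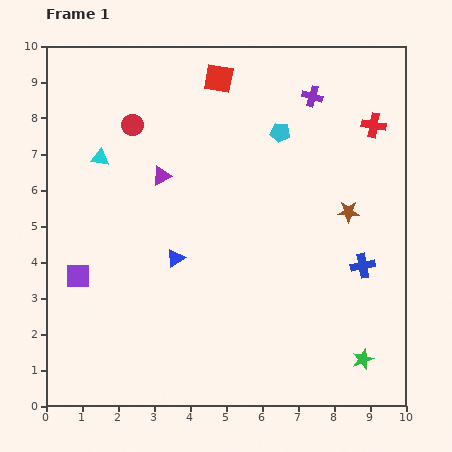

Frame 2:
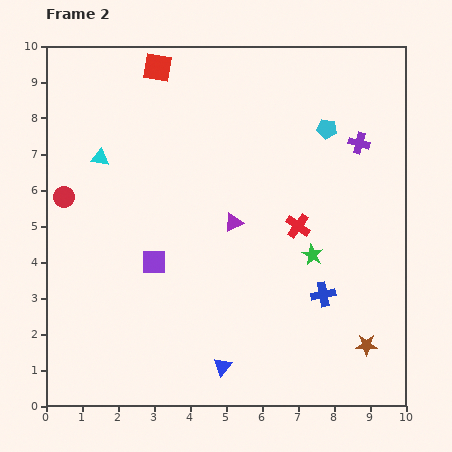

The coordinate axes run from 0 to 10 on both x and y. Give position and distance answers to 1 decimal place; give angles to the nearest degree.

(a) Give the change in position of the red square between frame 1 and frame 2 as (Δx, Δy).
(-1.7, 0.3)

The red square was at (4.8, 9.1) in frame 1 and (3.1, 9.4) in frame 2.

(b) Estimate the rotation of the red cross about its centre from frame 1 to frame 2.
25° clockwise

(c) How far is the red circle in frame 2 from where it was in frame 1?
2.8

The red circle moved from (2.4, 7.8) to (0.5, 5.8), a distance of √(1.9² + 2.0²) ≈ 2.8.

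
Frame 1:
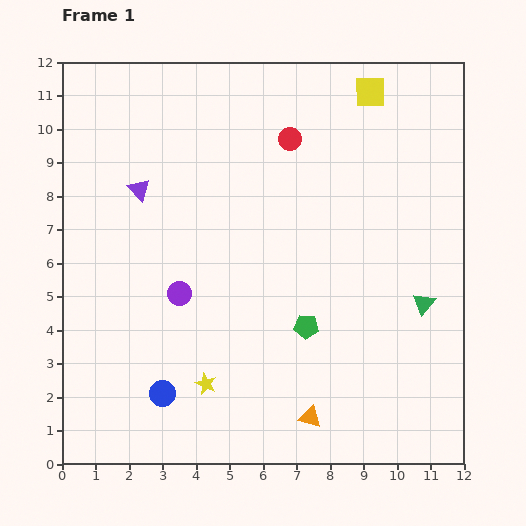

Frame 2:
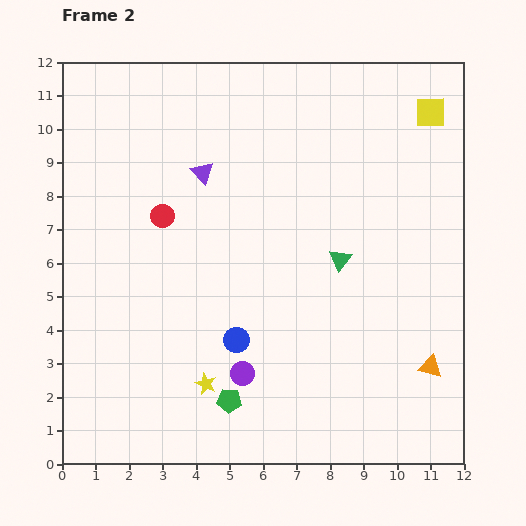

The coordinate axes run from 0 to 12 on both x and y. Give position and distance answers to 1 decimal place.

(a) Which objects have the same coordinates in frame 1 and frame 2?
the yellow star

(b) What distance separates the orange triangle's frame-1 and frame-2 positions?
3.9

The orange triangle moved from (7.4, 1.4) to (11.0, 2.9), a distance of √(3.6² + 1.5²) ≈ 3.9.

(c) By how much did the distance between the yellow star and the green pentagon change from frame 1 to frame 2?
-2.5

Distance in frame 1: 3.4. Distance in frame 2: 0.9.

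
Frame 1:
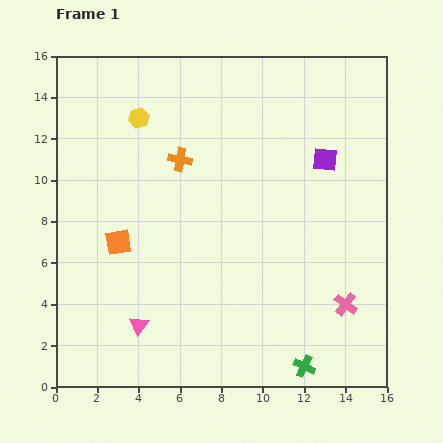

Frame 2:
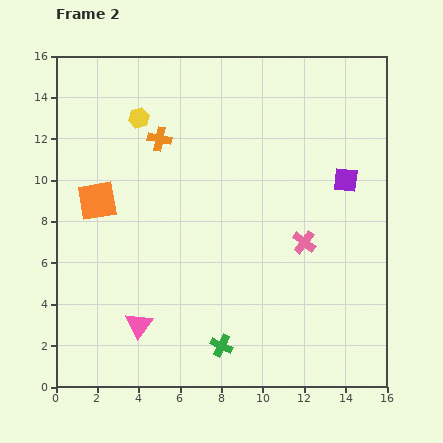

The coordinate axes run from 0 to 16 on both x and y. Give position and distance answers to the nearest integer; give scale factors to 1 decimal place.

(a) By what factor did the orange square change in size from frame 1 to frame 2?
1.5×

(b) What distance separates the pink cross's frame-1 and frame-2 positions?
4

The pink cross moved from (14, 4) to (12, 7), a distance of √(2² + 3²) ≈ 4.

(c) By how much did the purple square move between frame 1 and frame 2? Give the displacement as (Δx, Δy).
(1, -1)

The purple square was at (13, 11) in frame 1 and (14, 10) in frame 2.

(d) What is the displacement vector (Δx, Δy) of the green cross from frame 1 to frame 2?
(-4, 1)

The green cross was at (12, 1) in frame 1 and (8, 2) in frame 2.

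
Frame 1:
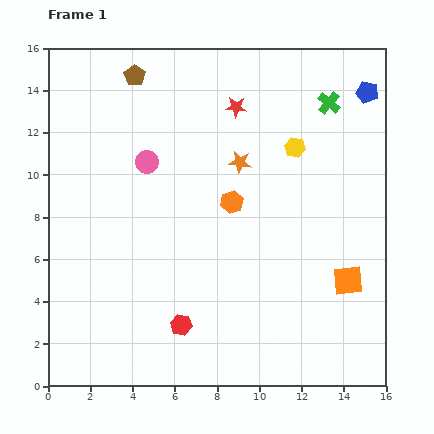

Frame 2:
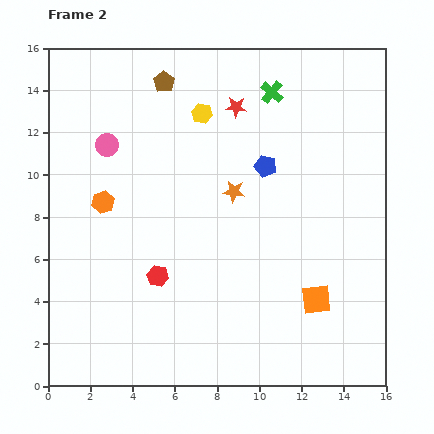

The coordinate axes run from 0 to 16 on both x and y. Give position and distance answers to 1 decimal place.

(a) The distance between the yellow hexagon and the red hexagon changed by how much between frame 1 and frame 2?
-2.0

Distance in frame 1: 10.0. Distance in frame 2: 8.0.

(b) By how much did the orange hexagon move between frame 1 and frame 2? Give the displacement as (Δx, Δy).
(-6.1, 0.0)

The orange hexagon was at (8.7, 8.7) in frame 1 and (2.6, 8.7) in frame 2.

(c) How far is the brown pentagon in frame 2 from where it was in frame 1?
1.4

The brown pentagon moved from (4.1, 14.7) to (5.5, 14.4), a distance of √(1.4² + 0.3²) ≈ 1.4.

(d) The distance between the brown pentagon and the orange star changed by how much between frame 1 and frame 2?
-0.3

Distance in frame 1: 6.5. Distance in frame 2: 6.2.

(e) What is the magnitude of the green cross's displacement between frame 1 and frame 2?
2.7

The green cross moved from (13.3, 13.4) to (10.6, 13.9), a distance of √(2.7² + 0.5²) ≈ 2.7.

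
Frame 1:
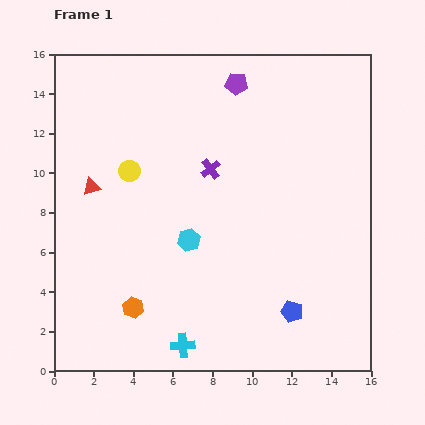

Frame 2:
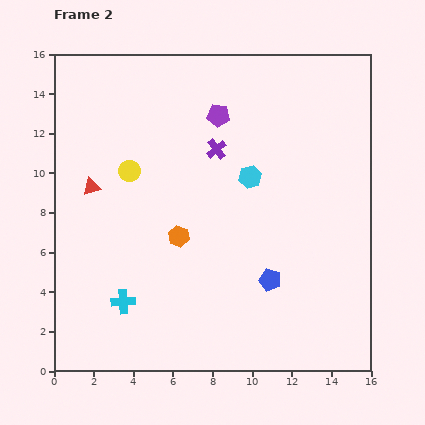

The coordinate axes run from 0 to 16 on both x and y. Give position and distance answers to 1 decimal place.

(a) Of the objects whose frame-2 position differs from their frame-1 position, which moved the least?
the purple cross

(moved 1.0)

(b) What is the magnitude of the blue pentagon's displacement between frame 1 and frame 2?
1.9

The blue pentagon moved from (12.0, 3.0) to (10.9, 4.6), a distance of √(1.1² + 1.6²) ≈ 1.9.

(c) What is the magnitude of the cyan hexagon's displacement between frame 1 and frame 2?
4.5

The cyan hexagon moved from (6.8, 6.6) to (9.9, 9.8), a distance of √(3.1² + 3.2²) ≈ 4.5.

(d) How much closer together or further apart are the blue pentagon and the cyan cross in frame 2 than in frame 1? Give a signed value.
+1.7

Distance in frame 1: 5.8. Distance in frame 2: 7.5.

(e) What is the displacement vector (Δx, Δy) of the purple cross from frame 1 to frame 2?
(0.3, 1.0)

The purple cross was at (7.9, 10.2) in frame 1 and (8.2, 11.2) in frame 2.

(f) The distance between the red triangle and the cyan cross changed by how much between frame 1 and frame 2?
-3.2

Distance in frame 1: 9.2. Distance in frame 2: 6.0.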